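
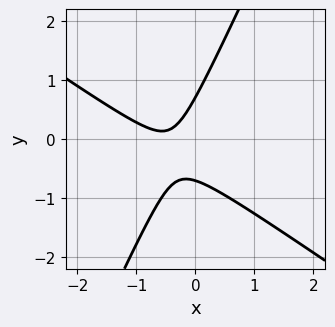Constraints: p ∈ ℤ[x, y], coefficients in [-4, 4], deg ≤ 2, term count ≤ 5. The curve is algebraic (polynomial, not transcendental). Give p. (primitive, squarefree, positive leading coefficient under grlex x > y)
1. The degree is 2 — no degree-1 curve has this shape.
2. Reading off the gridlines: no x-intercept at any integer in the box.
3. Solving for integer coefficients yields p as stated.

3*x^2 + 3*x*y - 2*y^2 + 3*x + 1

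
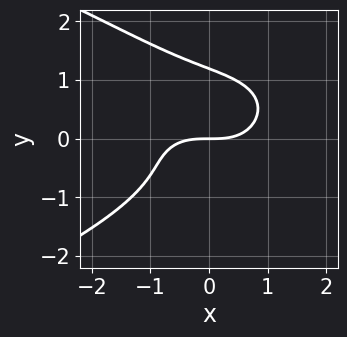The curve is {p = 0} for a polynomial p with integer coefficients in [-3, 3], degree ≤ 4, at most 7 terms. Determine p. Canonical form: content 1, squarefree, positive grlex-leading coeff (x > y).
deg p = 4. The shape is more complex than any degree-3 curve.
From the visible intercepts: it crosses the y-axis at the gridline y = 0; it meets the x-axis at x = 0 (among the integer gridlines).
The integer polynomial consistent with all of this is the stated p.

2*y^4 + x^3 + 2*x*y^2 - y^3 - 2*y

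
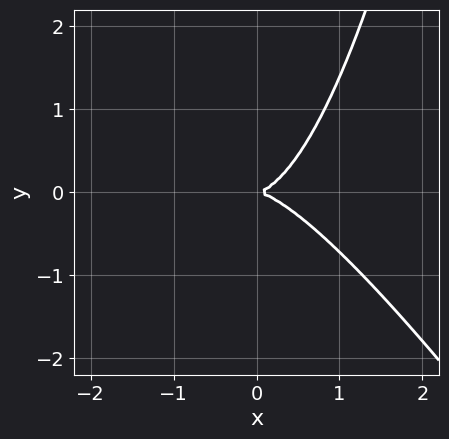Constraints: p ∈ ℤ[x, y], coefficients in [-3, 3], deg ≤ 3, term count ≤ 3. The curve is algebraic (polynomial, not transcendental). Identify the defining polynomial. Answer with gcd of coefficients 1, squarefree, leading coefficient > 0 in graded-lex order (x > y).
3*x^3 + 2*x^2*y - 3*y^2

(a) The degree is 3 — no degree-2 curve has this shape.
(b) From the visible intercepts: it meets the x-axis at x = 0 (among the integer gridlines); one y-axis crossing is at y = 0.
(c) Putting this together gives p.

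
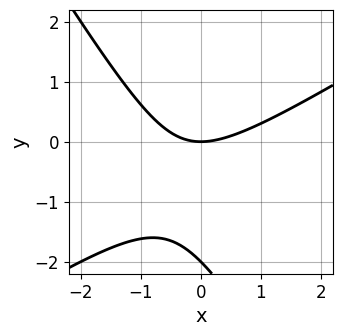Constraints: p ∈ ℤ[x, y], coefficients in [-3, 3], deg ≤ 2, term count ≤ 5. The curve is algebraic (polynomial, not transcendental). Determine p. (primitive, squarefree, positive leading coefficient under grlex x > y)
x^2 - x*y - y^2 - 2*y

(a) deg p = 2. The shape is more complex than any degree-1 curve.
(b) From the visible intercepts: the y-axis gridline crossings are at y ∈ {-2, 0}; one x-axis crossing is at x = 0.
(c) Matching integer coefficients to the picture gives p.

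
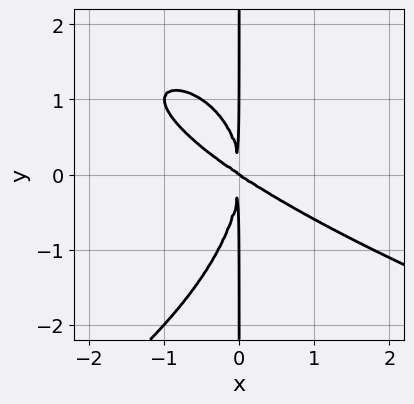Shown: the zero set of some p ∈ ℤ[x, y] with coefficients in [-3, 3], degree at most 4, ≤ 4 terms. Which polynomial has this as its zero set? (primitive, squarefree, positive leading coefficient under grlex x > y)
x*y^3 + 2*x^3 + 3*x^2*y

The degree is 4 — a generic line meets the curve in up to 4 points.
Reading off the gridlines: it meets the x-axis at x = 0 (among the integer gridlines); the visible y-axis segment lies entirely on the curve.
Fitting integer coefficients to these (and the overall shape) gives p.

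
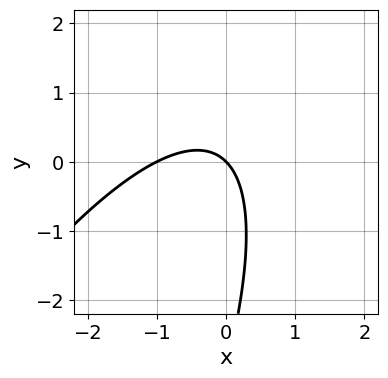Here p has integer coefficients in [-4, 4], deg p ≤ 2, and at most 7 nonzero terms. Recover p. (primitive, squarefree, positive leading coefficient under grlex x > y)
1. deg p = 2. No degree-1 curve has this shape.
2. Observable constraints: it meets the y-axis at y = 0 (among the integer gridlines); the x-axis gridline crossings are at x ∈ {-1, 0}.
3. Together with the visible shape, these determine p as stated.

3*x^2 - 3*x*y + y^2 + 3*x + 3*y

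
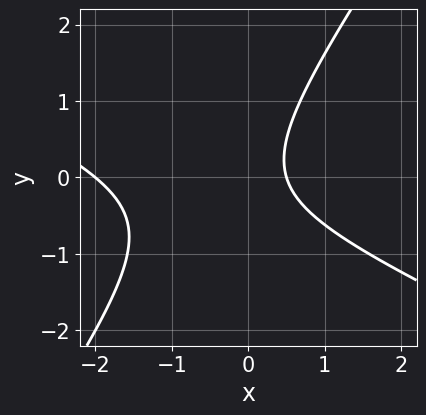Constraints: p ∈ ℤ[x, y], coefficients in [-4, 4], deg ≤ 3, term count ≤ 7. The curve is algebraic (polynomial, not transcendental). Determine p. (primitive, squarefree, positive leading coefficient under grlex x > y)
2*x^2 + 3*x*y - 3*y^2 + 3*x - 2

deg p = 2. The shape is more complex than any degree-1 curve.
Reading off the gridlines: it misses every integer gridline on the y-axis; one x-axis crossing is at x = -2.
Assembling these constraints gives the stated polynomial.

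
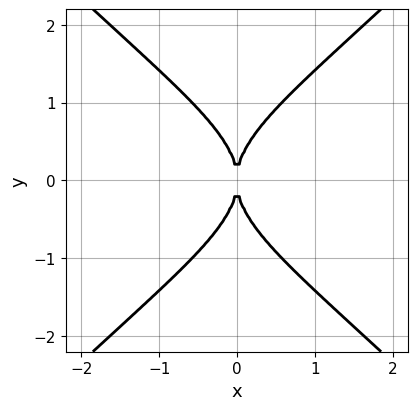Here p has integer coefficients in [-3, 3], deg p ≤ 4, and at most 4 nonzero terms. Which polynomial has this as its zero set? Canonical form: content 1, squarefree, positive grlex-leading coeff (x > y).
x^2*y^2 - y^4 + 2*x^2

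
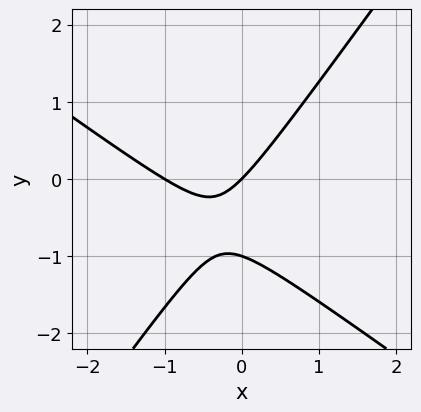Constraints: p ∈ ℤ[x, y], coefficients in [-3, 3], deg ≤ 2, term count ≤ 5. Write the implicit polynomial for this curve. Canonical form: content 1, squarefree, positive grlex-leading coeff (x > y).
3*x^2 + 2*x*y - 3*y^2 + 3*x - 3*y

1. deg p = 2. The shape is more complex than any degree-1 curve.
2. From the visible intercepts: among the integer gridlines, it crosses the x-axis at x ∈ {-1, 0}; the y-axis gridline crossings are at y ∈ {-1, 0}.
3. Putting this together gives p.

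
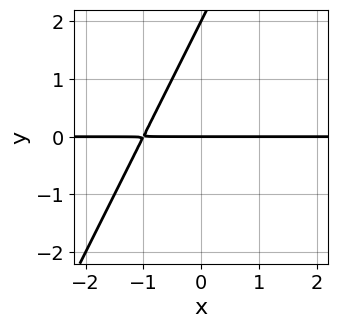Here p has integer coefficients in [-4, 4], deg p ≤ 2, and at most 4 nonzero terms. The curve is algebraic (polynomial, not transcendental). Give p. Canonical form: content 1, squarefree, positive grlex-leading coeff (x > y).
2*x*y - y^2 + 2*y

First, the degree is 2 — no degree-1 curve has this shape.
Then, against the integer gridlines: among the integer gridlines, it crosses the y-axis at y ∈ {0, 2}; every point of the x-axis in the box is on the curve.
Finally, solving for integer coefficients yields p as stated.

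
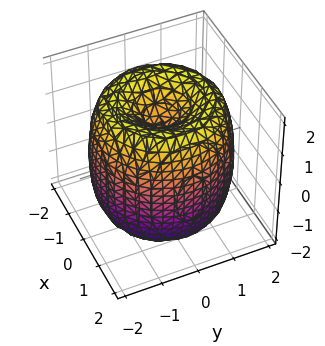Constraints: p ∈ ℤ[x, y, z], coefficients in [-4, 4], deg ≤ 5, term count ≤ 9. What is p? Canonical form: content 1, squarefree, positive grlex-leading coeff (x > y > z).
Degree: the shape is more complex than any degree-3 surface, so deg p = 4.
Symmetry: the surface is invariant under rotation about z: p = q(x² + y², z).
Checking where it meets the axes: the z-axis gridline crossings are at z ∈ {-1, 1}; a circular section at z = -1 has radius between 1 and 2.
Fitting integer coefficients to these (and the overall shape) gives p.

x^4 + 2*x^2*y^2 + y^4 - 3*x^2 - 3*y^2 + z^2 - 1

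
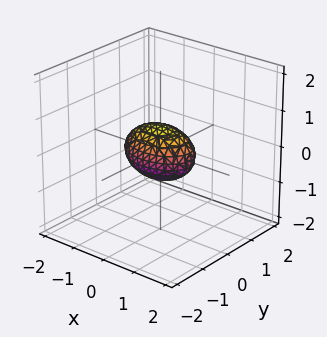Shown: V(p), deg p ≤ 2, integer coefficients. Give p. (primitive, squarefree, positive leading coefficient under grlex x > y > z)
1. Degree: a closed, bounded, convex surface; a quadric, so deg p = 2.
2. Symmetries: mirror symmetry z ↦ −z ⇒ only even powers of z; it's symmetric under x → −x, forcing even powers of x; the y ↦ −y reflection is a symmetry, so y appears only in even powers.
3. Against the integer gridlines: among the integer gridlines, it crosses the x-axis at x ∈ {-1, 1}.
4. The integer polynomial consistent with all of this is the stated p.

x^2 + 2*y^2 + 2*z^2 - 1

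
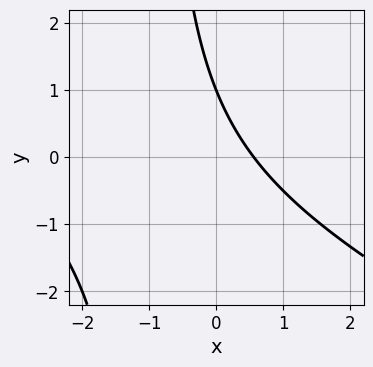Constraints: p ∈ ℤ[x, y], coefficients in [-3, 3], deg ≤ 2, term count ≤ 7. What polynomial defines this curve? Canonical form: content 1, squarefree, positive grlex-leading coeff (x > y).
(a) Degree: the shape is more complex than any degree-1 curve, so deg p = 2.
(b) Reading off the gridlines: it crosses the y-axis at the gridline y = 1.
(c) Assembling these constraints gives the stated polynomial.

x^2 + 2*x*y + 3*x + 2*y - 2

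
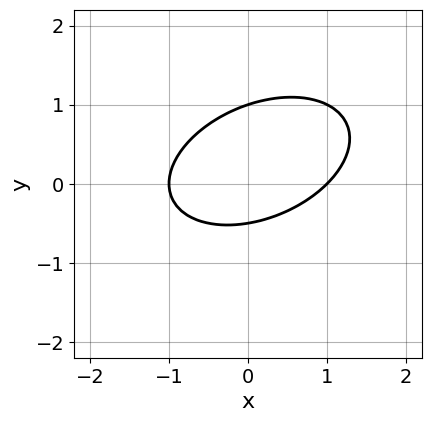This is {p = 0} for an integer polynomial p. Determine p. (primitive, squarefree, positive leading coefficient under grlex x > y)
x^2 - x*y + 2*y^2 - y - 1

(a) The degree is 2 — the shape is more complex than any degree-1 curve.
(b) From the visible intercepts: it crosses the y-axis at the gridline y = 1; among the integer gridlines, it crosses the x-axis at x ∈ {-1, 1}.
(c) Assembling these constraints gives the stated polynomial.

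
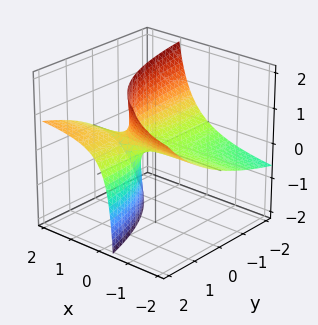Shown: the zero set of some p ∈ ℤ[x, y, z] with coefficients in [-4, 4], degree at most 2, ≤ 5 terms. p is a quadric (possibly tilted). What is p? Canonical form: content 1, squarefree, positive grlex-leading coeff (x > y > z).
x*y - 2*x*z - y*z + z

deg p = 2.
Observable constraints: every point of the x-axis in the box is on the surface; every point of the y-axis in the box is on the surface; it meets the z-axis at z = 0 (among the integer gridlines).
Matching integer coefficients to the picture gives p.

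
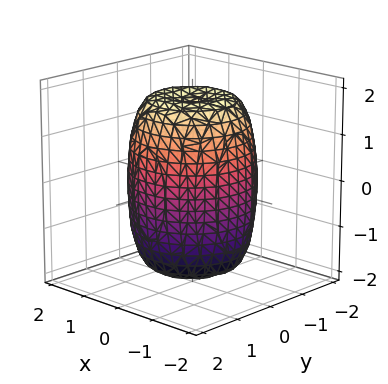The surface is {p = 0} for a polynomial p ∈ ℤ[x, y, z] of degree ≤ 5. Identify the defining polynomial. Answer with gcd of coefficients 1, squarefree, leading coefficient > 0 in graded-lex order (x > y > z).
2*x^4 + 4*x^2*y^2 + 2*y^4 - 2*x^2 - 2*y^2 + z^2 - 3

deg p = 4. No degree-3 surface has this shape.
By symmetry, the surface is invariant under rotation about z: p = q(x² + y², z).
From the visible intercepts: a circular section at z = 0 has radius between 1 and 2.
Solving for integer coefficients yields p as stated.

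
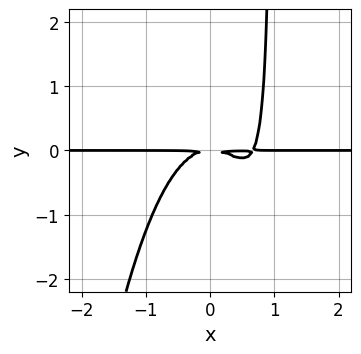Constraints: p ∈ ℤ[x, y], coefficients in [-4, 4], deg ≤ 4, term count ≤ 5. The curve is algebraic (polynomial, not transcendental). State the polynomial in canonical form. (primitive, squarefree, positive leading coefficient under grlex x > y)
(a) Degree: the shape is more complex than any degree-3 curve, so deg p = 4.
(b) From the visible intercepts: the visible x-axis segment lies entirely on the curve.
(c) Fitting integer coefficients to these (and the overall shape) gives p.

3*x^3*y - 2*x^2*y + 2*x*y^2 - 2*y^2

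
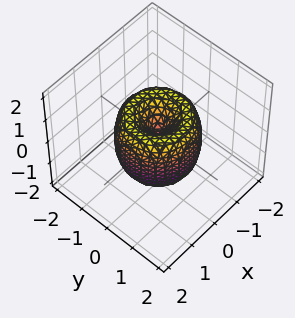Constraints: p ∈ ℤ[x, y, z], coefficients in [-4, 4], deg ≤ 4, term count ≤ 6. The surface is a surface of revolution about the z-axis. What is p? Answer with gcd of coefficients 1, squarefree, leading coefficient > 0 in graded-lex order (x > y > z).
2*x^4 + 4*x^2*y^2 + 2*y^4 - 3*x^2 - 3*y^2 + z^2

Degree: a generic line meets the surface in up to 4 points, so deg p = 4.
Symmetry: the surface is invariant under rotation about z: p = q(x² + y², z).
Reading off the gridlines: one x-axis crossing is at x = 0; a circular section at z = -1 has radius between 0 and 1; one z-axis crossing is at z = 0.
These observations pin down the coefficients.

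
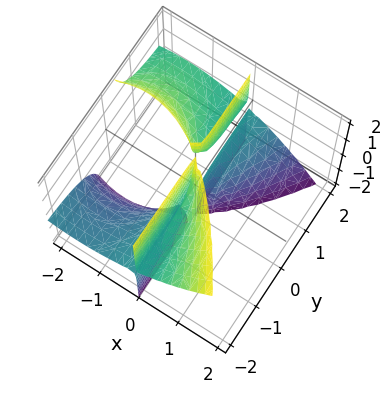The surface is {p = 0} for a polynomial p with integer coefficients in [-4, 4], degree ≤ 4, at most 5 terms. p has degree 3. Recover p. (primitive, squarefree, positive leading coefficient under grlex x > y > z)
(a) The picture has 4 separate pieces. They look like related sheets of one shape, so recover p as a whole.
(b) The degree is 3 — the shape is more complex than any degree-2 surface.
(c) Checking where it meets the axes: every point of the y-axis in the box is on the surface; the visible z-axis segment lies entirely on the surface.
(d) Assembling these constraints gives the stated polynomial.

x^3 + 2*x*y*z + 3*x^2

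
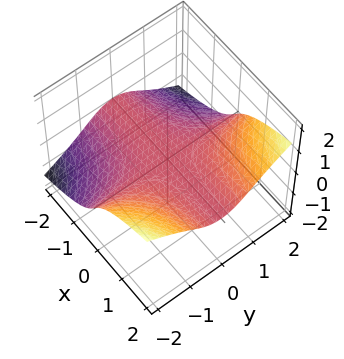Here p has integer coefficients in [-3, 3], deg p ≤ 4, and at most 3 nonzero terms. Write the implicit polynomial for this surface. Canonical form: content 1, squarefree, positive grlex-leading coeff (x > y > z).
(a) deg p = 3. No degree-2 surface has this shape.
(b) Observable constraints: every point of the x-axis in the box is on the surface; it crosses the z-axis at the gridline z = 0.
(c) Fitting integer coefficients to these (and the overall shape) gives p. Check: (0, 2, 0) on the y-axis lies on the surface, and p(0, 2, 0) = 0. ✓

x*y^2 - 2*z^3 - 3*z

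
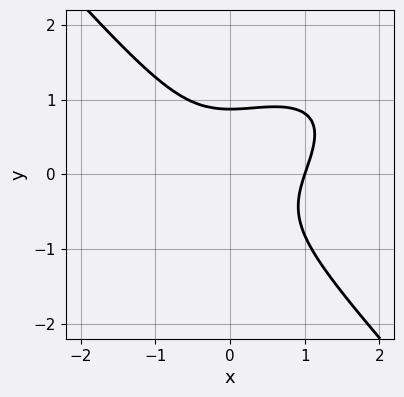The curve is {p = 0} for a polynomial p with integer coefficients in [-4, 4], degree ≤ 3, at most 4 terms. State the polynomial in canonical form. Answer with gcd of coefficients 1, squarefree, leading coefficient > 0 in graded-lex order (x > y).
2*x^3 - 2*x^2*y + 3*y^3 - 2

First, the degree is 3 — a generic line meets the curve in up to 3 points.
Next, checking where it meets the axes: it meets the x-axis at x = 1 (among the integer gridlines).
Finally, solving for integer coefficients yields p as stated.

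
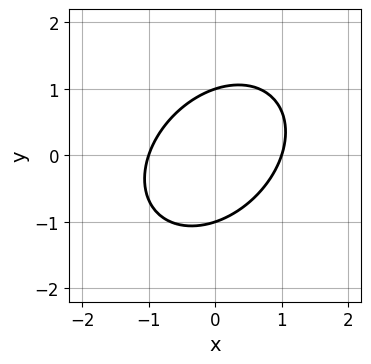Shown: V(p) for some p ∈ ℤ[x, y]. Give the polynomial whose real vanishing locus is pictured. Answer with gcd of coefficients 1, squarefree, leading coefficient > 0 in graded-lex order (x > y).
3*x^2 - 2*x*y + 3*y^2 - 3

(a) The degree is 2 — no degree-1 curve has this shape.
(b) Checking where it meets the axes: among the integer gridlines, it crosses the y-axis at y ∈ {-1, 1}; among the integer gridlines, it crosses the x-axis at x ∈ {-1, 1}.
(c) Assembling these constraints gives the stated polynomial.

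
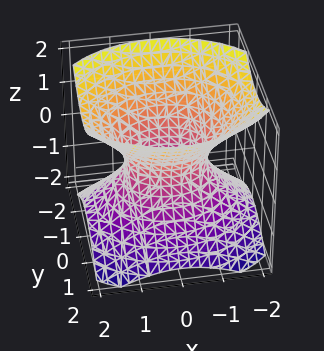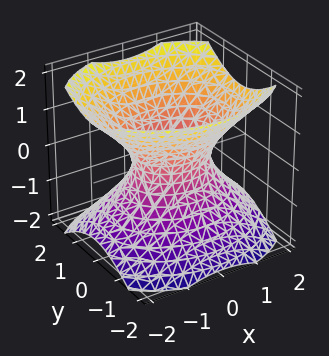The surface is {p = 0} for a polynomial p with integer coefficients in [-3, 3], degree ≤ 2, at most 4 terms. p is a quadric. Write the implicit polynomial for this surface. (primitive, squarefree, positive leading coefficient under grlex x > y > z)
2*x^2 + 3*y^2 - 3*z^2 - 2

The degree is 2 — an hourglass — one-sheet hyperboloid; a quadric.
Symmetries: it's symmetric under y → −y, forcing even powers of y; it's symmetric under x → −x, forcing even powers of x; it's symmetric under z → −z, forcing even powers of z.
Reading off the gridlines: the surface avoids every integer z-axis point in the box; the x-axis gridline crossings are at x ∈ {-1, 1}.
Matching integer coefficients to the picture gives p.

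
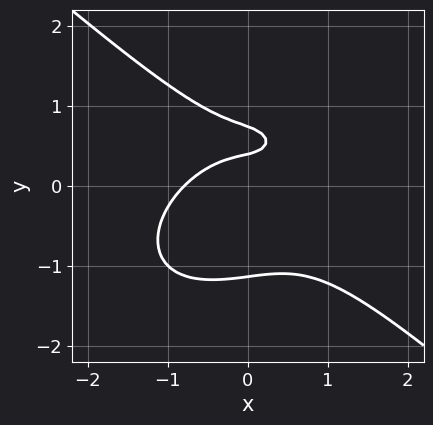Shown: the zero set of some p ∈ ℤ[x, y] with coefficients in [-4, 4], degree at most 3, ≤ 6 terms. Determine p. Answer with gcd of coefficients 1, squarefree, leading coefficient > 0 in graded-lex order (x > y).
2*x^3 + 3*y^3 + x*y - 3*y + 1

1. Degree: no degree-2 curve has this shape, so deg p = 3.
2. Solving for integer coefficients yields p as stated.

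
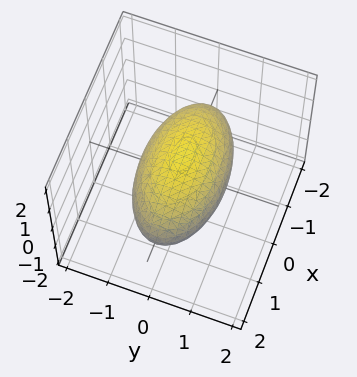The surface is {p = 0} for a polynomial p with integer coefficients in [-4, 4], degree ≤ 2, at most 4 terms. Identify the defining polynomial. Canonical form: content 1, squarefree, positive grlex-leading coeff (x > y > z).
The degree is 2 — a closed, bounded, convex surface; a quadric.
Symmetries: mirror symmetry z ↦ −z ⇒ only even powers of z; mirror symmetry y ↦ −y ⇒ only even powers of y; the x ↦ −x reflection is a symmetry, so x appears only in even powers.
Checking where it meets the axes: among the integer gridlines, it crosses the z-axis at z ∈ {-1, 1}; the y-axis gridline crossings are at y ∈ {-1, 1}.
Together with the visible shape, these determine p as stated.

x^2 + 3*y^2 + 3*z^2 - 3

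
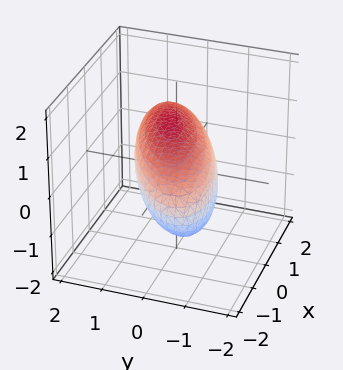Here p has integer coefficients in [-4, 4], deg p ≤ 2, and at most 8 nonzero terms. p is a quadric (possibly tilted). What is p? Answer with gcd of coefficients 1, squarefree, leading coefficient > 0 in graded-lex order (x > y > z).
Degree: a generic line meets the surface in up to 2 points, so deg p = 2.
From the axis intercepts and sections: among the integer gridlines, it crosses the z-axis at z ∈ {-1, 1}; among the integer gridlines, it crosses the y-axis at y ∈ {-1, 1}.
Assembling these constraints gives the stated polynomial.

x^2 - 2*x*y + 3*y^2 - y*z + 3*z^2 - 3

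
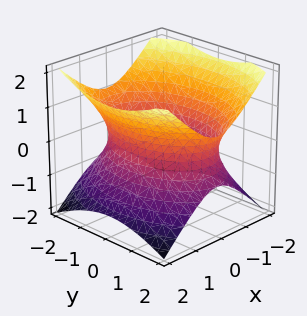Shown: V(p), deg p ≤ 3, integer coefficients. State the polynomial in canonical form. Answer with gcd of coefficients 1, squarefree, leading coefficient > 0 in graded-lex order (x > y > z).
2*x^2 + y^2 - 2*z^2 - 3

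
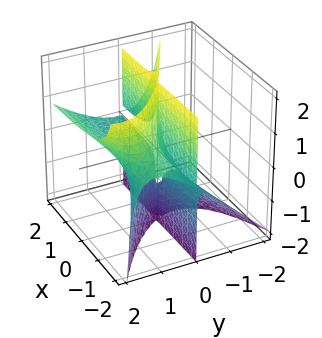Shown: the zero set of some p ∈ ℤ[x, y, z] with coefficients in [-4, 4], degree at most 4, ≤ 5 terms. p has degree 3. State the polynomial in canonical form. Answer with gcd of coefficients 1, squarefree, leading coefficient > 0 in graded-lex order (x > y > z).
First, the picture has 2 separate pieces. Treating them together as one polynomial.
Then, deg p = 3. The shape is more complex than any degree-2 surface.
Next, against the integer gridlines: every point of the z-axis in the box is on the surface; it crosses the y-axis at the gridline y = 1; every point of the x-axis in the box is on the surface.
Finally, these observations pin down the coefficients.

x*y^2 - 3*x*y*z + 3*y^3 - 3*y^2*z - 3*y^2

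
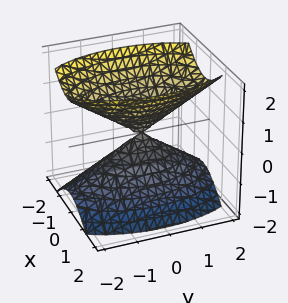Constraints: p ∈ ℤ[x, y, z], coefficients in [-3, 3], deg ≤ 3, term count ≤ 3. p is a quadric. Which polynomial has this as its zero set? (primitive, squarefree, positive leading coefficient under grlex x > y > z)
First, there are 2 components.
Next, the degree is 2 — two nappes meeting at a single point; a quadric.
Next, symmetries: mirror symmetry z ↦ −z ⇒ only even powers of z; the y ↦ −y reflection is a symmetry, so y appears only in even powers; mirror symmetry x ↦ −x ⇒ only even powers of x.
Then, observable constraints: one z-axis crossing is at z = 0; one x-axis crossing is at x = 0; it meets the y-axis at y = 0 (among the integer gridlines).
Finally, putting this together gives p.

3*x^2 + y^2 - 2*z^2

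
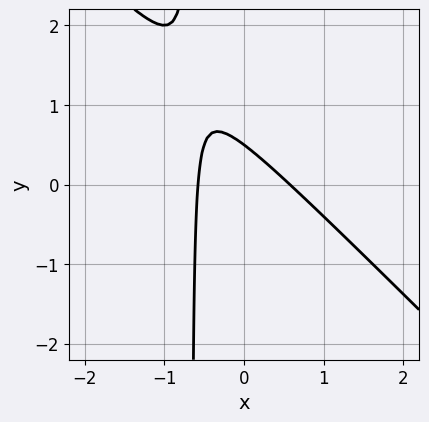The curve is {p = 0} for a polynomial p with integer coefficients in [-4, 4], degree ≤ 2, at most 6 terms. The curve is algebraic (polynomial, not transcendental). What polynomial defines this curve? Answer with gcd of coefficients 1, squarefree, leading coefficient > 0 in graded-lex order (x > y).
(a) The degree is 2 — a generic line meets the curve in up to 2 points.
(b) The integer polynomial consistent with all of this is the stated p.

3*x^2 + 3*x*y + 2*y - 1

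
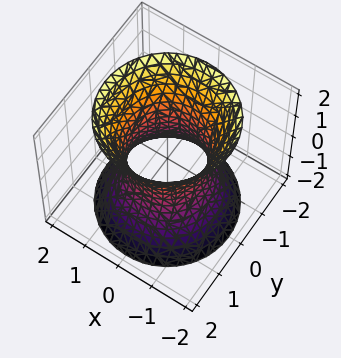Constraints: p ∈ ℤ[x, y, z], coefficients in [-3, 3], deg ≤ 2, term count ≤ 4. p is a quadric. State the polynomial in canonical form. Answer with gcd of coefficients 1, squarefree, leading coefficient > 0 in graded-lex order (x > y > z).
2*x^2 + 2*y^2 - z^2 - 2

(a) deg p = 2. An hourglass — one-sheet hyperboloid; a quadric.
(b) By symmetry, every cross-section ⟂ z is a circle, so x, y appear only via x² + y²; it's symmetric under z → −z, forcing even powers of z.
(c) Observable constraints: no z-intercept at any integer in the box; a circular section at z = -2 has radius between 1 and 2; the x-axis gridline crossings are at x ∈ {-1, 1}.
(d) Putting this together gives p. Check: (0, 1, 0) on the y-axis lies on the surface, and p(0, 1, 0) = 0. ✓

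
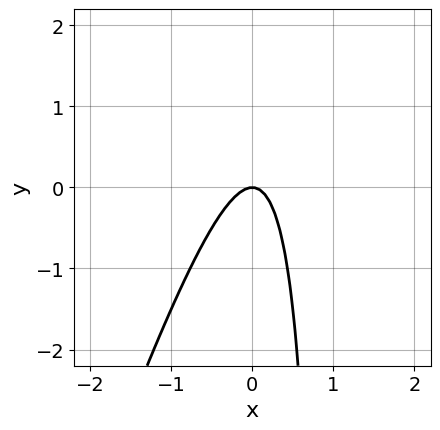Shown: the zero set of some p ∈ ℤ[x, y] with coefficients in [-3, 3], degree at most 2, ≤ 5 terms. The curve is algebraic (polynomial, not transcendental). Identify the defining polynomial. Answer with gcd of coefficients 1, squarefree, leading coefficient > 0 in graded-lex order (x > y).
First, the degree is 2 — no degree-1 curve has this shape.
Then, checking where it meets the axes: it crosses the y-axis at the gridline y = 0; it crosses the x-axis at the gridline x = 0.
Finally, assembling these constraints gives the stated polynomial.

3*x^2 - x*y + y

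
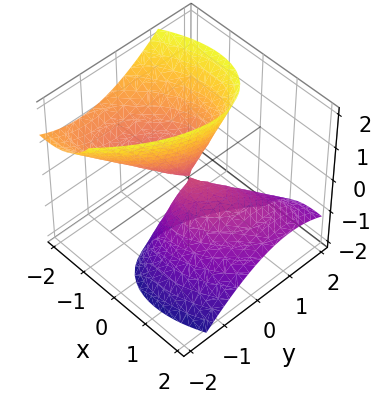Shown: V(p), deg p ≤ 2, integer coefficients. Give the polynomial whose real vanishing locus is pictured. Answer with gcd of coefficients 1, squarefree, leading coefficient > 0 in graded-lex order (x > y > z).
2*x^2 - 2*x*y + 3*x*z + 2*y^2 - z^2

1. The picture has 2 separate pieces. Treating them together as one polynomial.
2. The degree is 2 — the shape is more complex than any degree-1 surface.
3. Reading off the gridlines: it crosses the z-axis at the gridline z = 0; one x-axis crossing is at x = 0; one y-axis crossing is at y = 0.
4. Matching integer coefficients to the picture gives p.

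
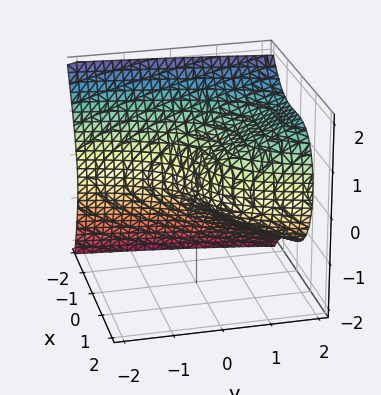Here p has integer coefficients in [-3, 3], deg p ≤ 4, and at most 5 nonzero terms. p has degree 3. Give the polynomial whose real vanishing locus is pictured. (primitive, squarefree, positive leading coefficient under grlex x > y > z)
The degree is 3 — no degree-2 surface has this shape.
Checking where it meets the axes: one y-axis crossing is at y = 0; one x-axis crossing is at x = 0; it crosses the z-axis at the gridline z = 0.
Putting this together gives p.

2*x^3 - x*z + 3*z^2 + x - 3*y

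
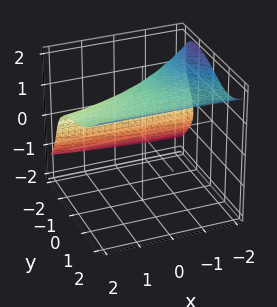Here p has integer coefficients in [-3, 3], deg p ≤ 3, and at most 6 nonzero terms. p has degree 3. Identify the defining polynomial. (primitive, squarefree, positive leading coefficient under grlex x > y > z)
x*y*z - x*z^2 + y^3 - 2*z^3 + 3

(a) deg p = 3.
(b) Checking where it meets the axes: it misses every integer gridline on the x-axis.
(c) Assembling these constraints gives the stated polynomial.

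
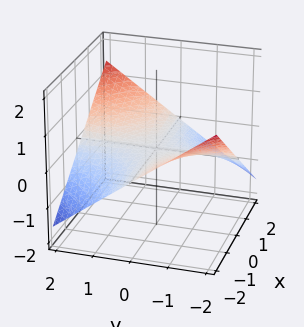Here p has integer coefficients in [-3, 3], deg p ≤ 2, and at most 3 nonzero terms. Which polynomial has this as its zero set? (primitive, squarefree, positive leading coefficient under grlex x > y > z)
x*y - 3*z

(a) Degree: a saddle surface; a quadric, so deg p = 2.
(b) From the visible intercepts: it crosses the z-axis at the gridline z = 0; every point of the x-axis in the box is on the surface; every point of the y-axis in the box is on the surface.
(c) Assembling these constraints gives the stated polynomial.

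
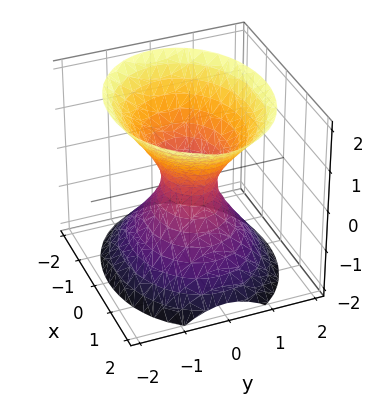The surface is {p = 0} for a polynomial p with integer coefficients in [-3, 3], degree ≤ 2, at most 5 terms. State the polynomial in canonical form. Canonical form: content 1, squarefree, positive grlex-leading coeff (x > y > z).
2*x^2 + 3*y^2 - 2*z^2 - 1

First, deg p = 2. One connected sheet with a waist; a quadric.
Next, symmetries: the y ↦ −y reflection is a symmetry, so y appears only in even powers; it's symmetric under x → −x, forcing even powers of x; mirror symmetry z ↦ −z ⇒ only even powers of z.
Next, observable constraints: the surface avoids every integer z-axis point in the box.
Finally, putting this together gives p.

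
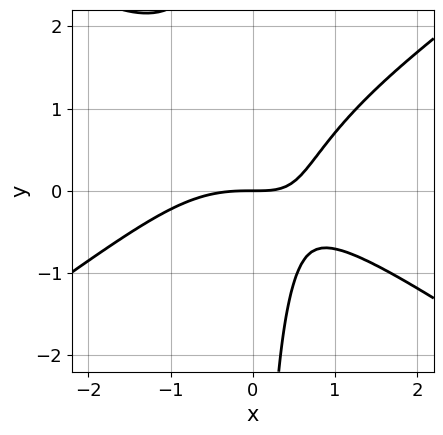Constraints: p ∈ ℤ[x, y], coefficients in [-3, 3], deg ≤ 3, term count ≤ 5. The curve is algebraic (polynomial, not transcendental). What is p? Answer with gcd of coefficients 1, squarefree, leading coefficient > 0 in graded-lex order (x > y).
x^3 - 2*x*y^2 + 2*x*y - 2*y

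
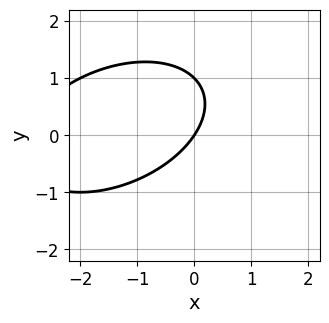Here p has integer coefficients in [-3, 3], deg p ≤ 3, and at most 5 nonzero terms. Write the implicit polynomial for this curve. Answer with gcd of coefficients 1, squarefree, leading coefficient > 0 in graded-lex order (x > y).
1. The degree is 2 — the shape is more complex than any degree-1 curve.
2. From the axis intercepts and sections: among the integer gridlines, it crosses the y-axis at y ∈ {0, 1}; it meets the x-axis at x = 0 (among the integer gridlines).
3. Fitting integer coefficients to these (and the overall shape) gives p.

x^2 - x*y + 2*y^2 + 3*x - 2*y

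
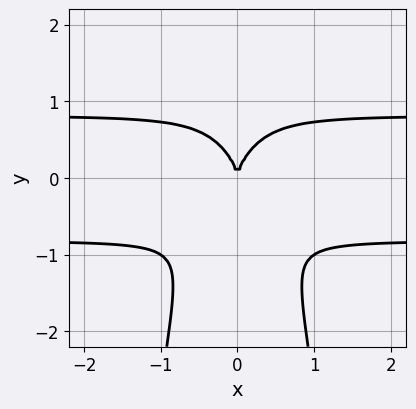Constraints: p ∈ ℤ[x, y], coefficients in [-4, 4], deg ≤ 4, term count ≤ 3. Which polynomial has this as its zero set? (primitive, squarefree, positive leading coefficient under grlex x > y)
3*x^2*y^2 + y^3 - 2*x^2

(a) The degree is 4 — the shape is more complex than any degree-3 curve.
(b) Symmetries: mirror symmetry x ↦ −x ⇒ only even powers of x.
(c) Observable constraints: one y-axis crossing is at y = 0; it crosses the x-axis at the gridline x = 0.
(d) Fitting integer coefficients to these (and the overall shape) gives p.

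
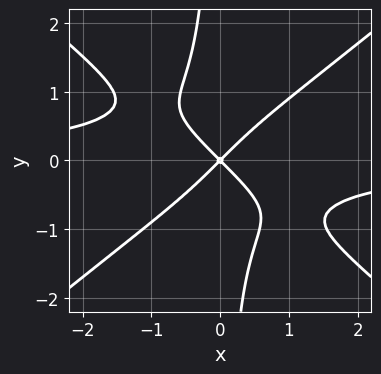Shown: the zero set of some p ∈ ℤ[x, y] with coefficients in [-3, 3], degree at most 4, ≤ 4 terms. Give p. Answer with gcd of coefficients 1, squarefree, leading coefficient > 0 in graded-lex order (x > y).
2*x^3*y - 3*x*y^3 + 2*x^2 - 2*y^2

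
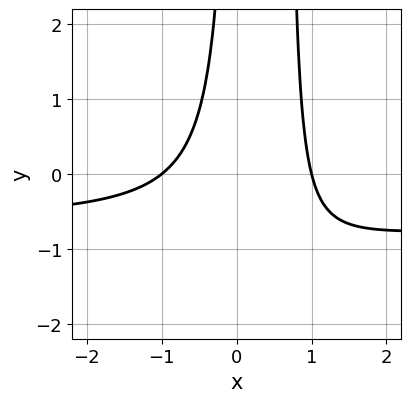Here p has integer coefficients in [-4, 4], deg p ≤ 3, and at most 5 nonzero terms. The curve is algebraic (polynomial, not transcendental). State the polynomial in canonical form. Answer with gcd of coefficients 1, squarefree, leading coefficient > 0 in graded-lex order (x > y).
3*x^2*y + 2*x^2 - 2*x*y - 2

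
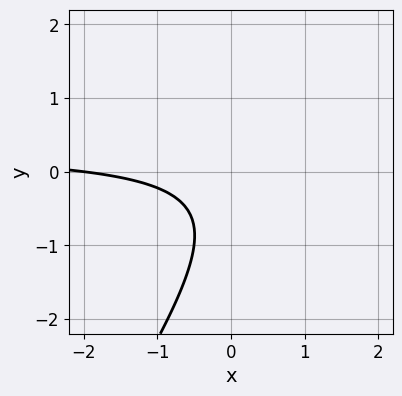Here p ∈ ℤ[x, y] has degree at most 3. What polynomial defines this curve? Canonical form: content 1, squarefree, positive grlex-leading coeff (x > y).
3*x*y - 2*y^2 - x - 2*y - 2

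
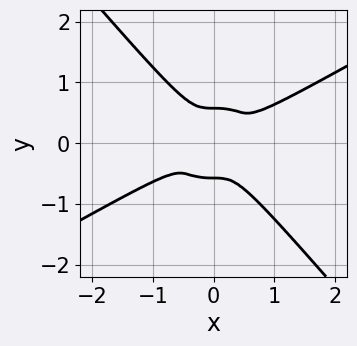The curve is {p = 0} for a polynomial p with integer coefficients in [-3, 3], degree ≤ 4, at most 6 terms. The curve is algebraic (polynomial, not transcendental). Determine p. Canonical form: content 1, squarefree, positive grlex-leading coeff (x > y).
1. The degree is 4 — the shape is more complex than any degree-3 curve.
2. Matching integer coefficients to the picture gives p.

2*x^4 - 3*x^3*y - 3*y^4 + y^2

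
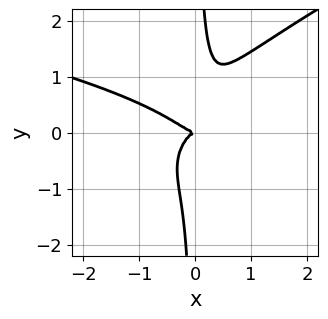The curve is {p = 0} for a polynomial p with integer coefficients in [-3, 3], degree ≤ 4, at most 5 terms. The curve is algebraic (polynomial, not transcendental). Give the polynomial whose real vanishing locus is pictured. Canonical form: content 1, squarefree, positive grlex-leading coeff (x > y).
x^2*y^2 - 3*x*y^3 + 2*x^3 + 2*x^2*y + y^2

First, the degree is 4 — no degree-3 curve has this shape.
Then, checking where it meets the axes: one x-axis crossing is at x = 0; one y-axis crossing is at y = 0.
Finally, the integer polynomial consistent with all of this is the stated p.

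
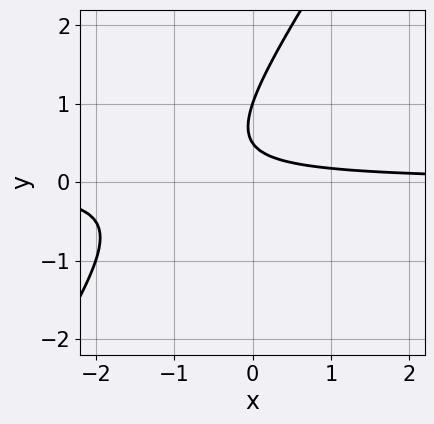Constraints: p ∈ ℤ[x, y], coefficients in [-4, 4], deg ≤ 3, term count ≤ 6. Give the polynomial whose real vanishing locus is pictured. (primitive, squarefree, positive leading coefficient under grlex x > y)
3*x*y - 2*y^2 + 3*y - 1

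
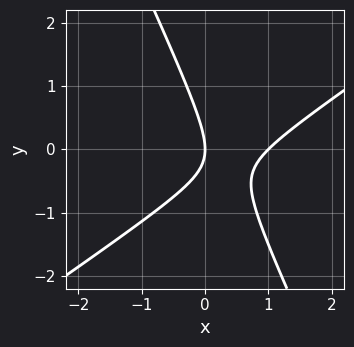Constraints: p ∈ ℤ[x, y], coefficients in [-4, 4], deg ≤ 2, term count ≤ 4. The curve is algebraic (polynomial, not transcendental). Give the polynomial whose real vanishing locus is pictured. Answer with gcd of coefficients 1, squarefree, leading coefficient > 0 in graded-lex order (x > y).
3*x^2 - 3*x*y - 2*y^2 - 3*x

(a) Degree: no degree-1 curve has this shape, so deg p = 2.
(b) Checking where it meets the axes: the x-axis gridline crossings are at x ∈ {0, 1}; it crosses the y-axis at the gridline y = 0.
(c) Solving for integer coefficients yields p as stated.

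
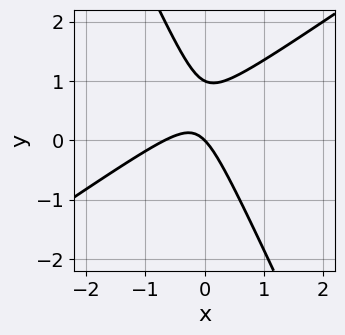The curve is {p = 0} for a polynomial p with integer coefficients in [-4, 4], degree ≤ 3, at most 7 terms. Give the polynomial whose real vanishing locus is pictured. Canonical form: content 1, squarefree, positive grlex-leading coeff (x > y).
First, degree: no degree-1 curve has this shape, so deg p = 2.
Next, reading off the gridlines: the y-axis gridline crossings are at y ∈ {0, 1}; one x-axis crossing is at x = 0.
Finally, the integer polynomial consistent with all of this is the stated p.

3*x^2 - 3*x*y - 2*y^2 + 2*x + 2*y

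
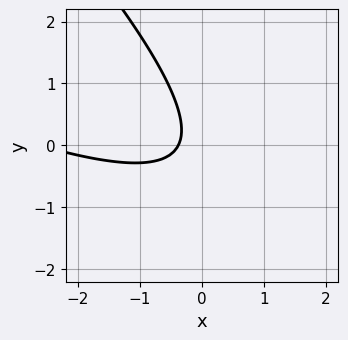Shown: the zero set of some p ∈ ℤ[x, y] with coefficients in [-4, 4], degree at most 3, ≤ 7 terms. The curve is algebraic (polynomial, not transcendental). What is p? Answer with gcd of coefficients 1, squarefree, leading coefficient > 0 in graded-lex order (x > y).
x^2 + 3*x*y + 2*y^2 + 3*x + 1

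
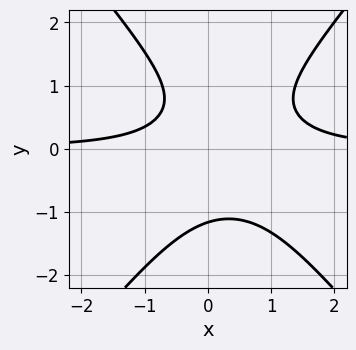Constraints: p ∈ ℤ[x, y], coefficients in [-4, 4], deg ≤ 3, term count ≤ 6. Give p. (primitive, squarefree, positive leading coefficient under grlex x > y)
3*x^2*y - 2*y^3 - 2*x*y + y - 2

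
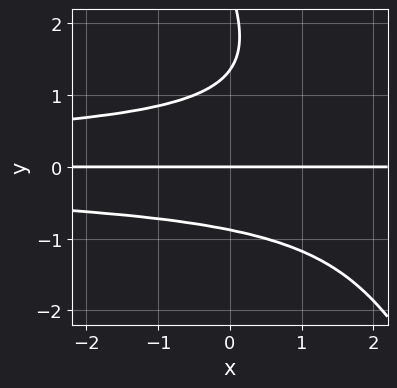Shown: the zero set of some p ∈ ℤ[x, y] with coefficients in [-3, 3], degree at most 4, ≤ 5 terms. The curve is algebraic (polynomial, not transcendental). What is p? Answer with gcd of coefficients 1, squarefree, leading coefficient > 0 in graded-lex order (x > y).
First, degree: the shape is more complex than any degree-3 curve, so deg p = 4.
Then, against the integer gridlines: the visible x-axis segment lies entirely on the curve; it meets the y-axis at y = 0 (among the integer gridlines).
Finally, these observations pin down the coefficients.

2*x*y^3 + y^4 - 3*y^3 + 3*y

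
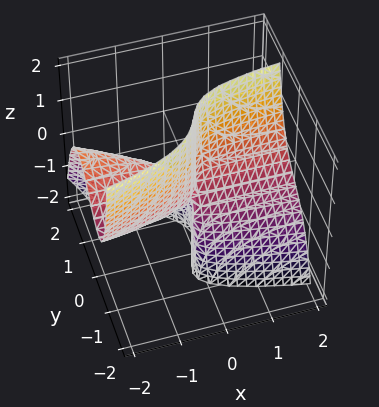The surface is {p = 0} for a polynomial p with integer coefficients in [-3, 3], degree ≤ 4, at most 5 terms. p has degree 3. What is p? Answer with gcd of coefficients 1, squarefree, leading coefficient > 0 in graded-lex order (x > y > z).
x*y^2 + 3*y^3 + 2*x*y - 2*x*z + y*z

First, degree: a generic line meets the surface in up to 3 points, so deg p = 3.
Next, from the visible intercepts: every point of the x-axis in the box is on the surface; it meets the y-axis at y = 0 (among the integer gridlines).
Finally, solving for integer coefficients yields p as stated. Check: (0, 0, -2) on the z-axis lies on the surface, and p(0, 0, -2) = 0. ✓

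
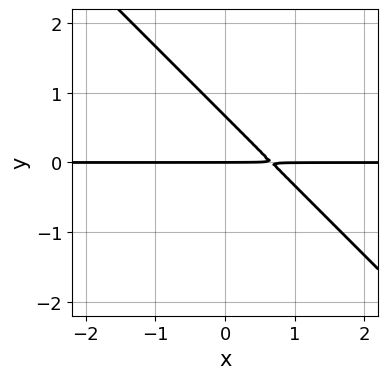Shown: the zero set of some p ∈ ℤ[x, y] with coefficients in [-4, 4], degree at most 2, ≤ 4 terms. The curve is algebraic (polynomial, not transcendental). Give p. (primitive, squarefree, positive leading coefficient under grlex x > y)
deg p = 2. A generic line meets the curve in up to 2 points.
Checking where it meets the axes: it meets the y-axis at y = 0 (among the integer gridlines); the visible x-axis segment lies entirely on the curve.
Matching integer coefficients to the picture gives p.

3*x*y + 3*y^2 - 2*y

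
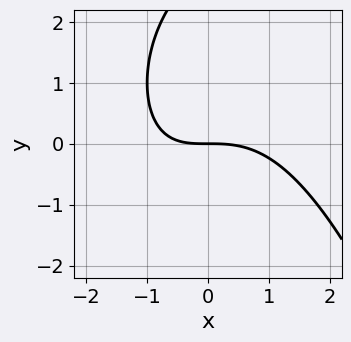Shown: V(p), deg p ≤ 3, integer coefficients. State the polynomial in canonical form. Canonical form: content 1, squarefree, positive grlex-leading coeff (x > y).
x^3 + x*y - y^2 + 3*y

1. deg p = 3. A generic line meets the curve in up to 3 points.
2. Against the integer gridlines: one x-axis crossing is at x = 0; it meets the y-axis at y = 0 (among the integer gridlines).
3. Assembling these constraints gives the stated polynomial.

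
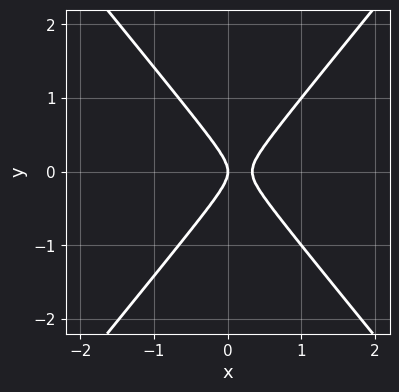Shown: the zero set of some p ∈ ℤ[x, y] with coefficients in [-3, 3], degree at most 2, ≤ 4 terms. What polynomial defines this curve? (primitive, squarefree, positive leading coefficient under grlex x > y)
3*x^2 - 2*y^2 - x

deg p = 2. No degree-1 curve has this shape.
Symmetries: it's symmetric under y → −y, forcing even powers of y.
Against the integer gridlines: it crosses the x-axis at the gridline x = 0; it meets the y-axis at y = 0 (among the integer gridlines).
Together with the visible shape, these determine p as stated.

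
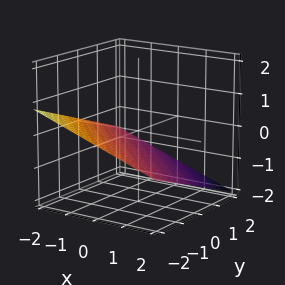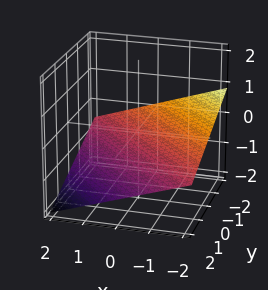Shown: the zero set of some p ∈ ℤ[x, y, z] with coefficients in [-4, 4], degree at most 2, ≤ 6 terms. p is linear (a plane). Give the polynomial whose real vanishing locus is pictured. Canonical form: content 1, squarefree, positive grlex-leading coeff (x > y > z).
First, degree: the surface is flat (a plane), so deg p = 1.
Then, observable constraints: it crosses the y-axis at the gridline y = -2; it crosses the x-axis at the gridline x = -2.
Finally, the integer polynomial consistent with all of this is the stated p.

x + y + 3*z + 2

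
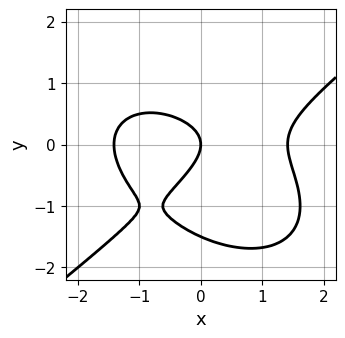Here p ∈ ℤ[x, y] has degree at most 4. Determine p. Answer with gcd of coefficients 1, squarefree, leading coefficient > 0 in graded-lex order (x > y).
Degree: no degree-2 curve has this shape, so deg p = 3.
Against the integer gridlines: it crosses the x-axis at the gridline x = 0; it meets the y-axis at y = 0 (among the integer gridlines).
The integer polynomial consistent with all of this is the stated p.

x^3 - 2*y^3 - 3*y^2 - 2*x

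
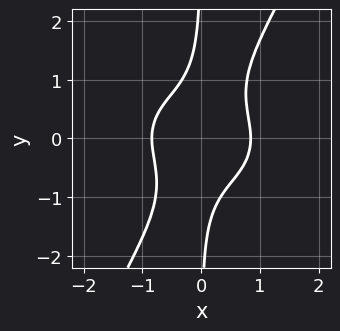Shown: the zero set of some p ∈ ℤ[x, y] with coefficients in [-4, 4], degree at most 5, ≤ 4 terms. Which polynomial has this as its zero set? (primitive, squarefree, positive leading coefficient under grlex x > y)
2*x^4 + 3*x^2*y^2 - 2*x*y^3 - 1

First, deg p = 4. No degree-3 curve has this shape.
Then, reading off the gridlines: it misses every integer gridline on the y-axis.
Finally, fitting integer coefficients to these (and the overall shape) gives p.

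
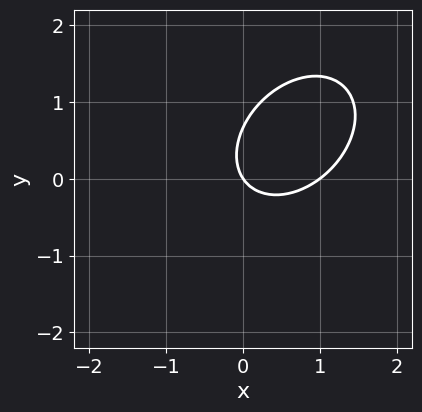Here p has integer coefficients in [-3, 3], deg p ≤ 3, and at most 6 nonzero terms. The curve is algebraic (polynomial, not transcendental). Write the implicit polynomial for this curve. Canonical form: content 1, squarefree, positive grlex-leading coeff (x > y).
deg p = 2. No degree-1 curve has this shape.
Observable constraints: it meets the y-axis at y = 0 (among the integer gridlines); among the integer gridlines, it crosses the x-axis at x ∈ {0, 1}.
Matching integer coefficients to the picture gives p.

3*x^2 - 2*x*y + 3*y^2 - 3*x - 2*y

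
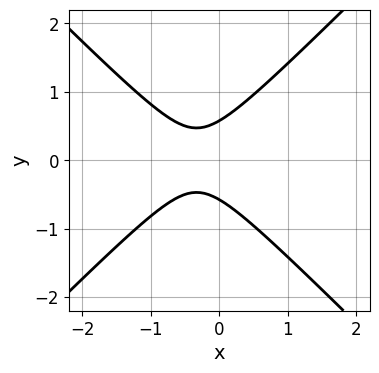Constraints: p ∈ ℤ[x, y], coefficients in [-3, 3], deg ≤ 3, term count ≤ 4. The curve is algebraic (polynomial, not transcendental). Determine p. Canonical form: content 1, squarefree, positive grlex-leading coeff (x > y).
(a) The degree is 2 — the shape is more complex than any degree-1 curve.
(b) Symmetries: mirror symmetry y ↦ −y ⇒ only even powers of y.
(c) From the axis intercepts and sections: no x-intercept at any integer in the box.
(d) The integer polynomial consistent with all of this is the stated p.

3*x^2 - 3*y^2 + 2*x + 1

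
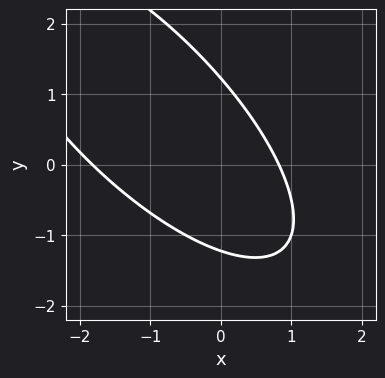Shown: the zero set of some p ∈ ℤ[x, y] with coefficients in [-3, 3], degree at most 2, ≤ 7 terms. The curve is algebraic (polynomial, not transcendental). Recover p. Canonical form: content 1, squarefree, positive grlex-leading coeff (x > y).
1. deg p = 2. No degree-1 curve has this shape.
2. Putting this together gives p.

2*x^2 + 3*x*y + 2*y^2 + 2*x - 3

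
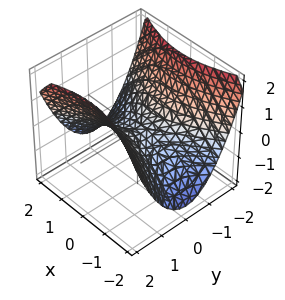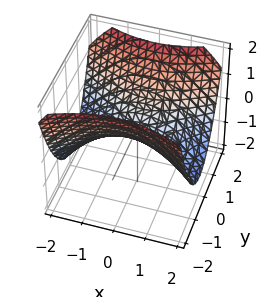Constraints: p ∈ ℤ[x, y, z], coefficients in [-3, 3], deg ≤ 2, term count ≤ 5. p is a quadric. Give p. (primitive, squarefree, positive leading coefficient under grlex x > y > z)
(a) The degree is 2 — a hyperbolic paraboloid; a quadric.
(b) Symmetries: the x ↦ −x reflection is a symmetry, so x appears only in even powers; it's symmetric under y → −y, forcing even powers of y.
(c) Checking where it meets the axes: one y-axis crossing is at y = 0; it crosses the z-axis at the gridline z = 0; it crosses the x-axis at the gridline x = 0.
(d) Matching integer coefficients to the picture gives p.

x^2 - 2*y^2 + 3*z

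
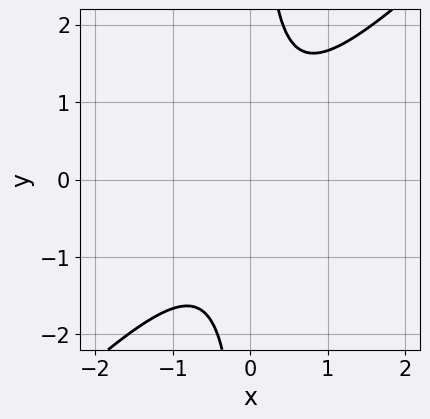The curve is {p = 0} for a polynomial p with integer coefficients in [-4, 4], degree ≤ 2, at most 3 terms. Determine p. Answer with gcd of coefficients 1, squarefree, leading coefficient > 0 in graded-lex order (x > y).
3*x^2 - 3*x*y + 2

(a) deg p = 2. No degree-1 curve has this shape.
(b) Observable constraints: no y-intercept at any integer in the box; no x-intercept at any integer in the box.
(c) Fitting integer coefficients to these (and the overall shape) gives p.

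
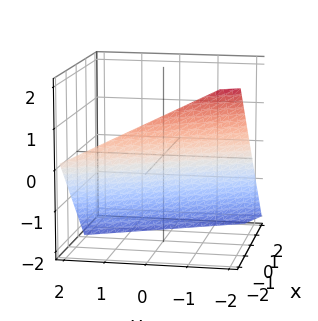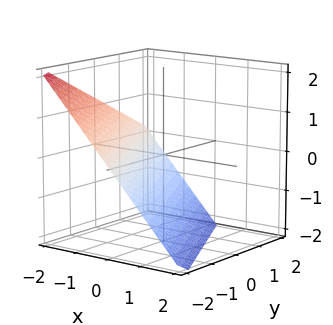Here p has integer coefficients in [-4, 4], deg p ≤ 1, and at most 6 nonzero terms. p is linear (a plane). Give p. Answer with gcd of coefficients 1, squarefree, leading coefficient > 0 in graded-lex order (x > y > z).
(a) The degree is 1 — the surface is flat (a plane).
(b) Against the integer gridlines: it crosses the z-axis at the gridline z = -1; one y-axis crossing is at y = -2.
(c) Assembling these constraints gives the stated polynomial. Check: (-1, 0, 0) on the x-axis lies on the surface, and p(-1, 0, 0) = 0. ✓

2*x + y + 2*z + 2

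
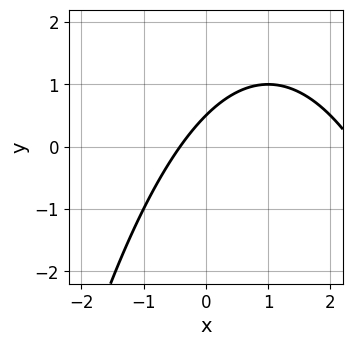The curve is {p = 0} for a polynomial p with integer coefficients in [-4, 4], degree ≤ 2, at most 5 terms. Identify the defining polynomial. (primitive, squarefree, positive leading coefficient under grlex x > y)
x^2 - 2*x + 2*y - 1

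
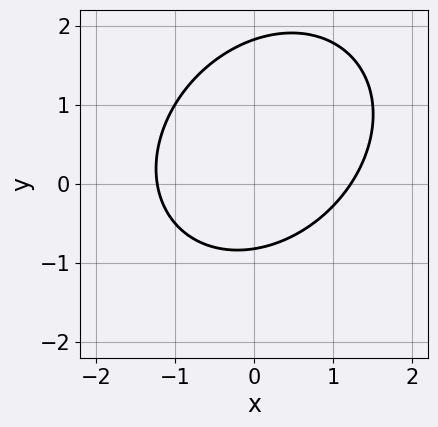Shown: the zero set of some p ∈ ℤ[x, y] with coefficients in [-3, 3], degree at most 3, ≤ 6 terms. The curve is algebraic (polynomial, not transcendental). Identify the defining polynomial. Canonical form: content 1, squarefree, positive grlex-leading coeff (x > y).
2*x^2 - x*y + 2*y^2 - 2*y - 3

(a) The degree is 2 — a generic line meets the curve in up to 2 points.
(b) Matching integer coefficients to the picture gives p.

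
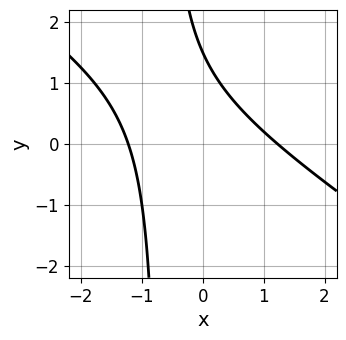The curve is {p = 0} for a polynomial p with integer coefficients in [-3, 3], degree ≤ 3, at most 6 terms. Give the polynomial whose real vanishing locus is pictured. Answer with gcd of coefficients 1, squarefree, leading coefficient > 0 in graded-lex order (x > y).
2*x^2 + 3*x*y + 2*y - 3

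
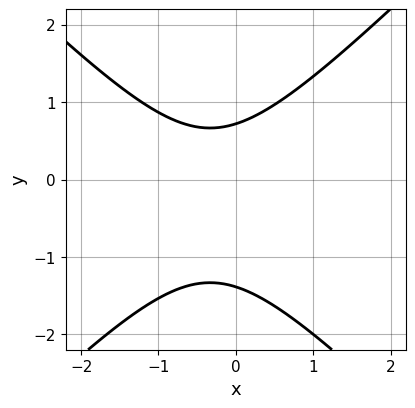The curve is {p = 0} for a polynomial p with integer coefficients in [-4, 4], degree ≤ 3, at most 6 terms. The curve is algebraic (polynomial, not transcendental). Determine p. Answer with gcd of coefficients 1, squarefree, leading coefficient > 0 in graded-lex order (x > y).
3*x^2 - 3*y^2 + 2*x - 2*y + 3

The degree is 2 — the shape is more complex than any degree-1 curve.
From the axis intercepts and sections: no x-intercept at any integer in the box.
Solving for integer coefficients yields p as stated.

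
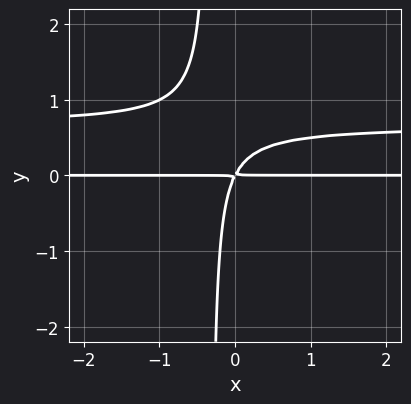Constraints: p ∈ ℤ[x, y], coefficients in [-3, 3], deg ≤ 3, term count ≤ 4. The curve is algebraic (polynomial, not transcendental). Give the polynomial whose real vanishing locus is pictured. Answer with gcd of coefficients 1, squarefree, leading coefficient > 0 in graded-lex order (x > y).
Degree: the shape is more complex than any degree-2 curve, so deg p = 3.
Checking where it meets the axes: the visible x-axis segment lies entirely on the curve.
Putting this together gives p.

3*x*y^2 - 2*x*y + y^2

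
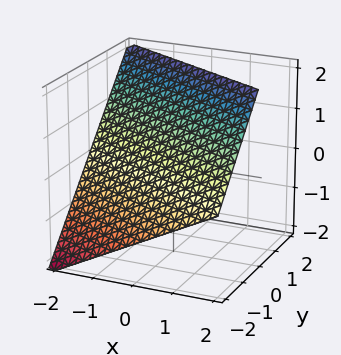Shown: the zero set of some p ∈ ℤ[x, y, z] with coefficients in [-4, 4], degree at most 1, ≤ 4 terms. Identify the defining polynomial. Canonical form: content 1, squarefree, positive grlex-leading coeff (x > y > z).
(a) The degree is 1 — the surface is flat (a plane).
(b) Against the integer gridlines: it crosses the y-axis at the gridline y = -1; it meets the x-axis at x = -2 (among the integer gridlines); it crosses the z-axis at the gridline z = 1.
(c) The integer polynomial consistent with all of this is the stated p.

x + 2*y - 2*z + 2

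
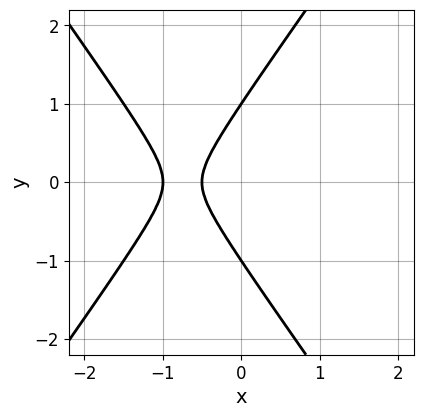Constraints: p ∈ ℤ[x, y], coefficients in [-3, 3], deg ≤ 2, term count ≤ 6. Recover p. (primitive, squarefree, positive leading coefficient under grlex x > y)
(a) Degree: a generic line meets the curve in up to 2 points, so deg p = 2.
(b) Symmetries: the y ↦ −y reflection is a symmetry, so y appears only in even powers.
(c) From the axis intercepts and sections: among the integer gridlines, it crosses the y-axis at y ∈ {-1, 1}; it meets the x-axis at x = -1 (among the integer gridlines).
(d) Solving for integer coefficients yields p as stated.

2*x^2 - y^2 + 3*x + 1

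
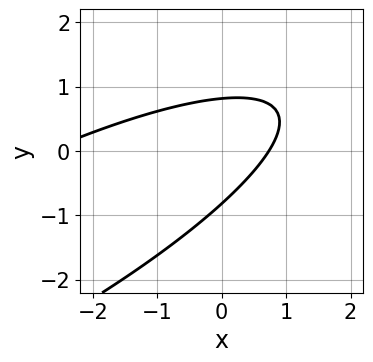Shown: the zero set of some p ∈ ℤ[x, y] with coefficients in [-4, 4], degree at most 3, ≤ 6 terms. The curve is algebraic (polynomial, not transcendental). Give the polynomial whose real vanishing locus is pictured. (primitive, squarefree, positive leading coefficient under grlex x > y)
x^2 - 3*x*y + 3*y^2 + 2*x - 2

First, deg p = 2.
Finally, matching integer coefficients to the picture gives p.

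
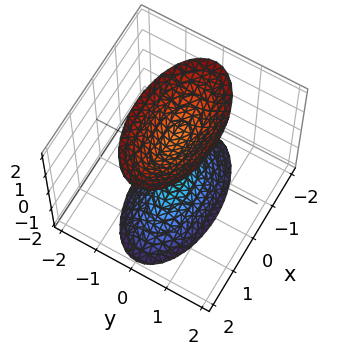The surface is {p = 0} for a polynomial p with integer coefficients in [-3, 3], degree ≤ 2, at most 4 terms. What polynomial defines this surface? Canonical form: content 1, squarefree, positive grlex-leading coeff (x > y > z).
1. I count 2 distinct pieces. Treating them together as one polynomial.
2. The degree is 2 — two sheets facing apart; a quadric.
3. Symmetries: the x ↦ −x reflection is a symmetry, so x appears only in even powers; the z ↦ −z reflection is a symmetry, so z appears only in even powers; it's symmetric under y → −y, forcing even powers of y.
4. Reading off the gridlines: the surface avoids every integer y-axis point in the box; among the integer gridlines, it crosses the z-axis at z ∈ {-1, 1}; the surface avoids every integer x-axis point in the box.
5. The integer polynomial consistent with all of this is the stated p.

x^2 + 3*y^2 - z^2 + 1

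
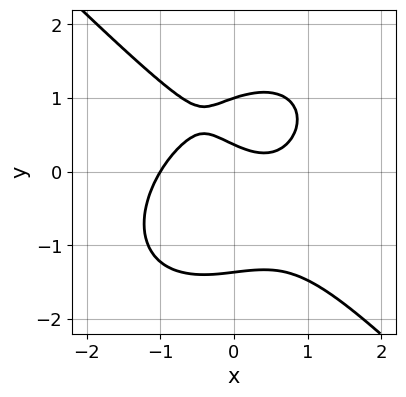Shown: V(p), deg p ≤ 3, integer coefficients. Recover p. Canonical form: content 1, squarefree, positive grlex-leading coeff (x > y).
deg p = 3.
Observable constraints: it meets the y-axis at y = 1 (among the integer gridlines); one x-axis crossing is at x = -1.
The integer polynomial consistent with all of this is the stated p.

2*x^3 + 2*y^3 - x - 3*y + 1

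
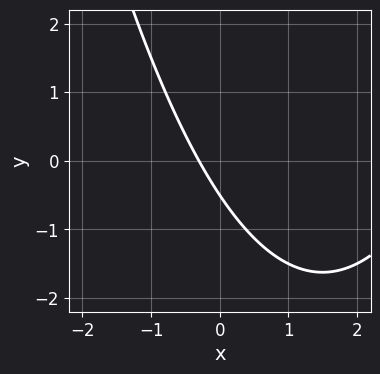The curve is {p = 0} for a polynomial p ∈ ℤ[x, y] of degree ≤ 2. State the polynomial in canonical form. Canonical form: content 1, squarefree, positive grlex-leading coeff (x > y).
x^2 - 3*x - 2*y - 1

The degree is 2 — a generic line meets the curve in up to 2 points.
Putting this together gives p.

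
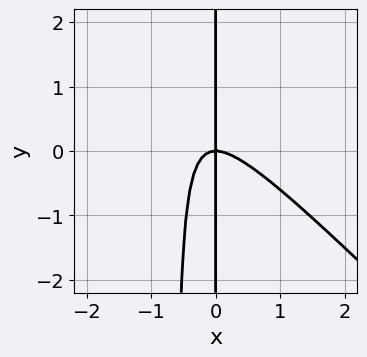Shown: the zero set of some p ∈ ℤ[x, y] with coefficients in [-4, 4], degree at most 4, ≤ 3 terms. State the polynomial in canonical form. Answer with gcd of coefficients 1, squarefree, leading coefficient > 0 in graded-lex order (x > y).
First, degree: no degree-2 curve has this shape, so deg p = 3.
Next, reading off the gridlines: it meets the x-axis at x = 0 (among the integer gridlines); the visible y-axis segment lies entirely on the curve.
Finally, solving for integer coefficients yields p as stated.

3*x^3 + 3*x^2*y + 2*x*y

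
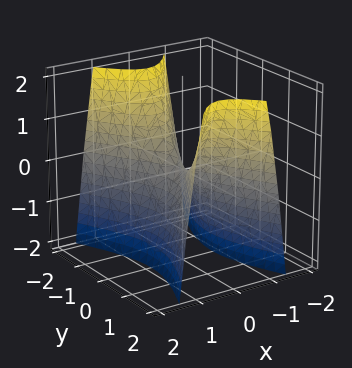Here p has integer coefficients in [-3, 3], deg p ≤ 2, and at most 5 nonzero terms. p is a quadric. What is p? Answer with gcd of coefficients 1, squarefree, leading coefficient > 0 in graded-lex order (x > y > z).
3*x^2 - y^2 + z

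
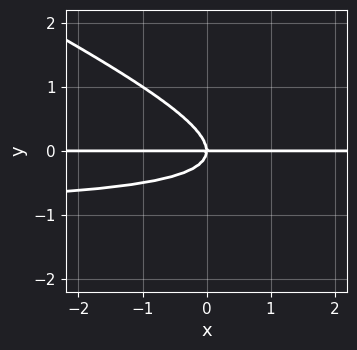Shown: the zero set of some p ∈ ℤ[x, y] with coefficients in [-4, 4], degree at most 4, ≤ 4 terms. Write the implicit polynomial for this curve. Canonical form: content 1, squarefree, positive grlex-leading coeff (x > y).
(a) Degree: no degree-2 curve has this shape, so deg p = 3.
(b) Checking where it meets the axes: one y-axis crossing is at y = 0; the visible x-axis segment lies entirely on the curve.
(c) These observations pin down the coefficients.

x*y^2 + 2*y^3 + x*y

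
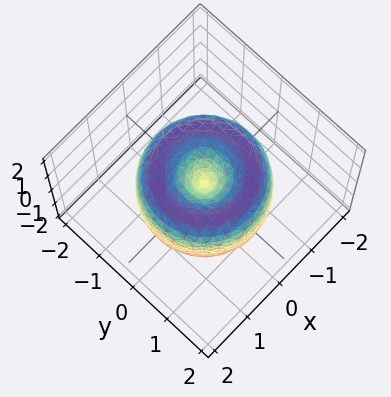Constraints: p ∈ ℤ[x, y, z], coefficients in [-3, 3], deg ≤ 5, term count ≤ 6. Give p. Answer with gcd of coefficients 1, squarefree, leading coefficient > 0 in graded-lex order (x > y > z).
First, deg p = 4. A generic line meets the surface in up to 4 points.
Then, symmetries: every cross-section ⟂ z is a circle, so x, y appear only via x² + y².
Then, checking where it meets the axes: it meets the z-axis at z = 0 (among the integer gridlines); a circular section at z = 0 has radius between 1 and 2.
Finally, putting this together gives p.

x^4 + 2*x^2*y^2 + y^4 - 2*x^2 - 2*y^2 + z^2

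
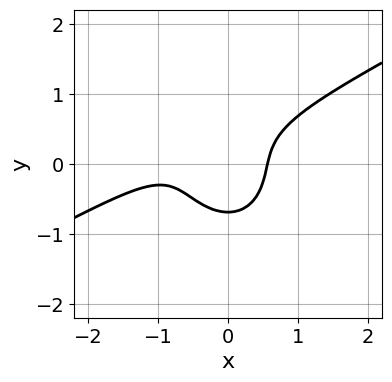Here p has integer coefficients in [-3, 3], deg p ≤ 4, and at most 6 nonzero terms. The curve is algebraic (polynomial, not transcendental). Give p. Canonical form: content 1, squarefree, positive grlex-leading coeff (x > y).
2*x^3 - 3*x^2*y - 3*y^3 + 2*x^2 - 1

The degree is 3 — the shape is more complex than any degree-2 curve.
Putting this together gives p.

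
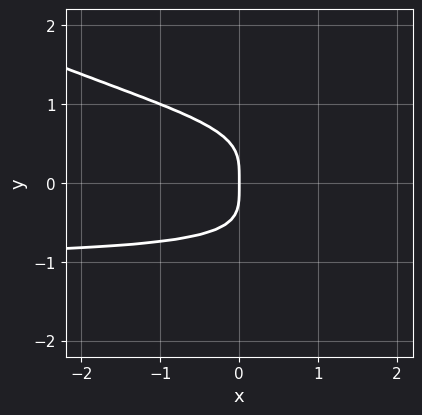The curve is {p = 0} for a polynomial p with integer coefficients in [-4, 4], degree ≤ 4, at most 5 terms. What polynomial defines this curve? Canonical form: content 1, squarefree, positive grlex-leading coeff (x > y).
x*y^3 + 2*y^4 + x

Degree: the shape is more complex than any degree-3 curve, so deg p = 4.
Checking where it meets the axes: it meets the x-axis at x = 0 (among the integer gridlines); it meets the y-axis at y = 0 (among the integer gridlines).
Putting this together gives p.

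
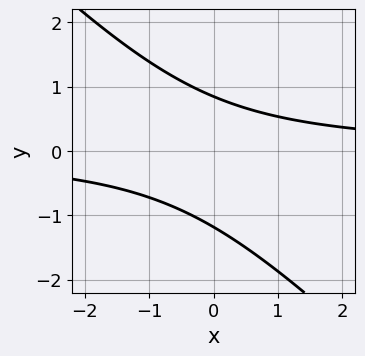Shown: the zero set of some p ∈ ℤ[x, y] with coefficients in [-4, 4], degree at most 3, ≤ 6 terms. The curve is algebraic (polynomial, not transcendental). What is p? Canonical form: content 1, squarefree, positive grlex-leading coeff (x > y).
The degree is 2 — the shape is more complex than any degree-1 curve.
From the visible intercepts: no x-intercept at any integer in the box.
Putting this together gives p.

3*x*y + 3*y^2 + y - 3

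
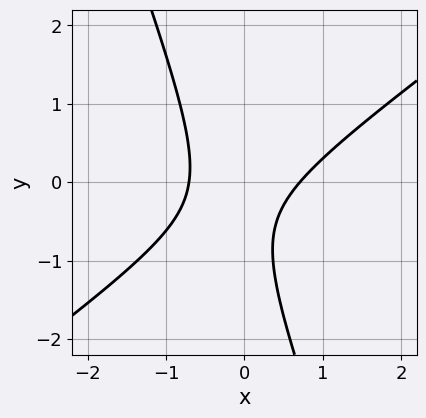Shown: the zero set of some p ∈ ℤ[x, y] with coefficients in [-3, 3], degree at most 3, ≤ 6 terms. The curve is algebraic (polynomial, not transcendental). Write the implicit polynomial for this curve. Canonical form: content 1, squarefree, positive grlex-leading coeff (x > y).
2*x^2 - 2*x*y - y^2 - y - 1

First, degree: a generic line meets the curve in up to 2 points, so deg p = 2.
Next, from the visible intercepts: it misses every integer gridline on the y-axis.
Finally, matching integer coefficients to the picture gives p.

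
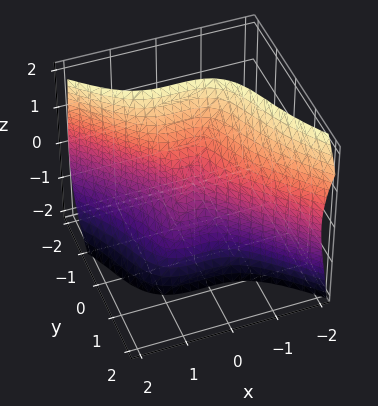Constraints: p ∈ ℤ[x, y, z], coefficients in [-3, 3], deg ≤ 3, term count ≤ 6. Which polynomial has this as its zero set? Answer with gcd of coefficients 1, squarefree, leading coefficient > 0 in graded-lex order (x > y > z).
First, deg p = 3. No degree-2 surface has this shape.
Then, from the visible intercepts: one y-axis crossing is at y = 0; it meets the z-axis at z = 0 (among the integer gridlines).
Finally, these observations pin down the coefficients.

3*x^3 + 3*y^3 + 2*y*z^2 + z^3 - x^2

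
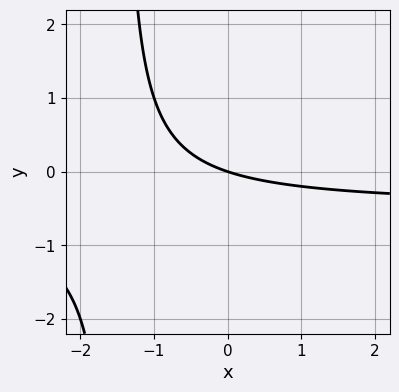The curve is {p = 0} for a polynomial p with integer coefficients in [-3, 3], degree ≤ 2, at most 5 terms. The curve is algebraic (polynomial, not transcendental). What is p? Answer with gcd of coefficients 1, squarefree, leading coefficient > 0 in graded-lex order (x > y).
First, degree: the shape is more complex than any degree-1 curve, so deg p = 2.
Then, from the visible intercepts: it meets the y-axis at y = 0 (among the integer gridlines); it meets the x-axis at x = 0 (among the integer gridlines).
Finally, assembling these constraints gives the stated polynomial.

2*x*y + x + 3*y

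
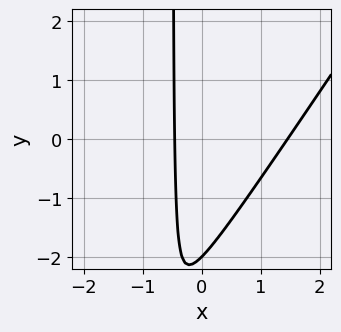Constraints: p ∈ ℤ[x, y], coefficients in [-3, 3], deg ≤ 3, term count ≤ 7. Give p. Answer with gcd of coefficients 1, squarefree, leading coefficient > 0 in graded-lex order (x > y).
1. Degree: no degree-1 curve has this shape, so deg p = 2.
2. From the axis intercepts and sections: it crosses the y-axis at the gridline y = -2.
3. Together with the visible shape, these determine p as stated.

3*x^2 - 2*x*y - 3*x - y - 2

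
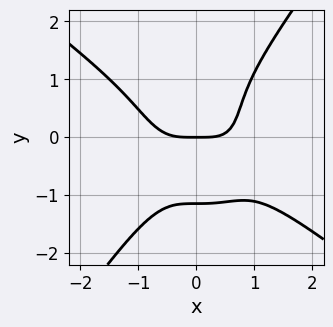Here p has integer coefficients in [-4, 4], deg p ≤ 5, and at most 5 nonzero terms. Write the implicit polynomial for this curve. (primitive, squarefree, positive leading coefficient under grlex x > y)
deg p = 4. The shape is more complex than any degree-3 curve.
Checking where it meets the axes: one y-axis crossing is at y = 0; it crosses the x-axis at the gridline x = 0.
Together with the visible shape, these determine p as stated.

3*x^4 + 3*x^3*y - 2*y^4 - 3*y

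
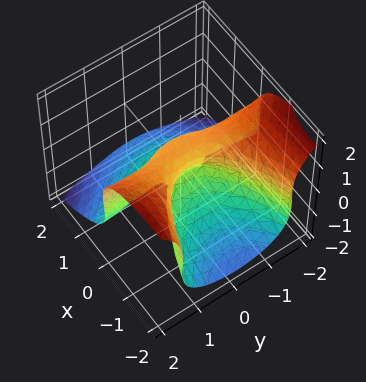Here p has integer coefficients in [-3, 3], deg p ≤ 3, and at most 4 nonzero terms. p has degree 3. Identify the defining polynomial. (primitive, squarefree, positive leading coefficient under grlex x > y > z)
(a) deg p = 3. The shape is more complex than any degree-2 surface.
(b) From the axis intercepts and sections: it meets the x-axis at x = 0 (among the integer gridlines); the z-axis gridline crossings are at z ∈ {0, 1}.
(c) Together with the visible shape, these determine p as stated. Check: (0, 2, 0) on the y-axis lies on the surface, and p(0, 2, 0) = 0. ✓

x*y^2 + z^3 + x^2 - z^2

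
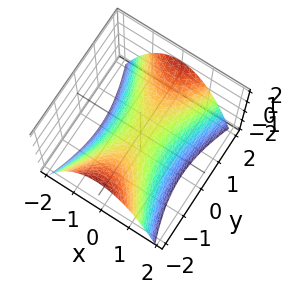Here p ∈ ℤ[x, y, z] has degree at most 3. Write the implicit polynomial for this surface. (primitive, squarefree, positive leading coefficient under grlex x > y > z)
3*x^2 - y^2 + 3*z

The degree is 2 — a hyperbolic paraboloid; a quadric.
Symmetries: mirror symmetry y ↦ −y ⇒ only even powers of y; mirror symmetry x ↦ −x ⇒ only even powers of x.
From the visible intercepts: one y-axis crossing is at y = 0; it meets the z-axis at z = 0 (among the integer gridlines); one x-axis crossing is at x = 0.
The integer polynomial consistent with all of this is the stated p.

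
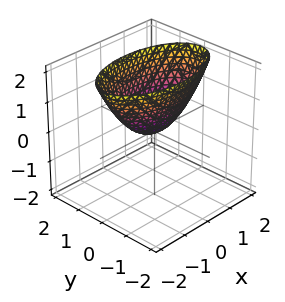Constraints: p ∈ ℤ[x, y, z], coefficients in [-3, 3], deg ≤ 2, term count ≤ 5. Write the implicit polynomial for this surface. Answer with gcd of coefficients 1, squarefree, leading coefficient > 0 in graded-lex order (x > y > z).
x^2 + 3*y^2 - 2*z

(a) deg p = 2.
(b) Symmetries: the x ↦ −x reflection is a symmetry, so x appears only in even powers; the y ↦ −y reflection is a symmetry, so y appears only in even powers.
(c) Observable constraints: one x-axis crossing is at x = 0; it crosses the z-axis at the gridline z = 0; it crosses the y-axis at the gridline y = 0.
(d) These observations pin down the coefficients.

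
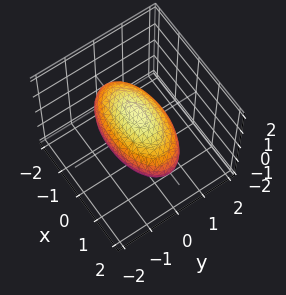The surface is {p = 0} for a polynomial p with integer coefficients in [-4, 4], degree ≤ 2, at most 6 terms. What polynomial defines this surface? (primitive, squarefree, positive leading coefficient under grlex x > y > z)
x^2 + 3*y^2 + 3*z^2 - 3

Degree: bounded and convex; a quadric, so deg p = 2.
Symmetries: mirror symmetry x ↦ −x ⇒ only even powers of x; mirror symmetry z ↦ −z ⇒ only even powers of z; it's symmetric under y → −y, forcing even powers of y.
From the axis intercepts and sections: among the integer gridlines, it crosses the y-axis at y ∈ {-1, 1}; the z-axis gridline crossings are at z ∈ {-1, 1}.
Matching integer coefficients to the picture gives p.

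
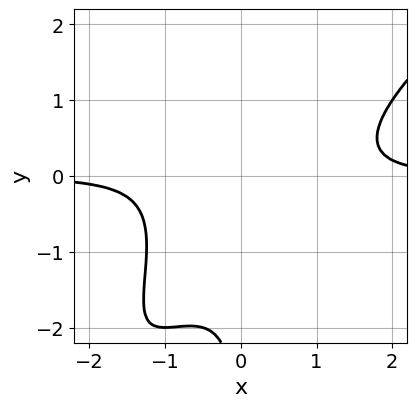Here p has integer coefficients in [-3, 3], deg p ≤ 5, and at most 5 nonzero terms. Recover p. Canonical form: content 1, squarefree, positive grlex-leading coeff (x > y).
(a) deg p = 4. A generic line meets the curve in up to 4 points.
(b) Checking where it meets the axes: the curve avoids every integer x-axis point in the box; it misses every integer gridline on the y-axis.
(c) Together with the visible shape, these determine p as stated.

2*x^3*y - 3*x^2*y^2 + x*y^3 - x^2*y - 2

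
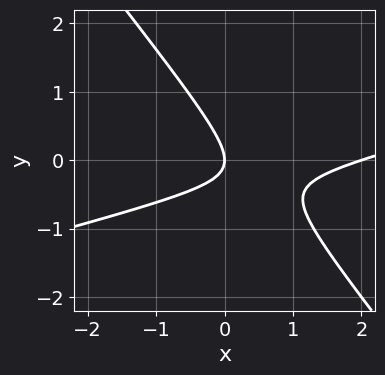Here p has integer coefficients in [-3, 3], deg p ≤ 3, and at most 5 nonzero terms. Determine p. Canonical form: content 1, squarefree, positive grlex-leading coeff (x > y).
1. The degree is 2 — no degree-1 curve has this shape.
2. Checking where it meets the axes: one y-axis crossing is at y = 0; among the integer gridlines, it crosses the x-axis at x ∈ {0, 2}.
3. Together with the visible shape, these determine p as stated.

x^2 - 3*x*y - 3*y^2 - 2*x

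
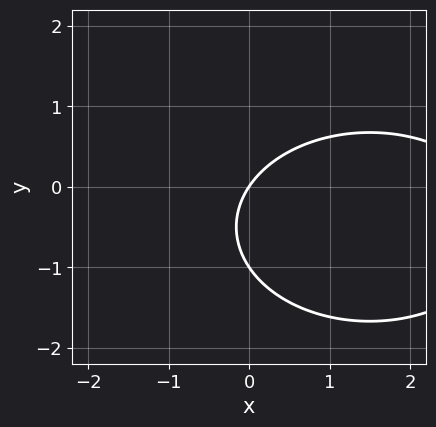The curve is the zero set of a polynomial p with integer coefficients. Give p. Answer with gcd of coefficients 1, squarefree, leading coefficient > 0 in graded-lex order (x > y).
x^2 + 2*y^2 - 3*x + 2*y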